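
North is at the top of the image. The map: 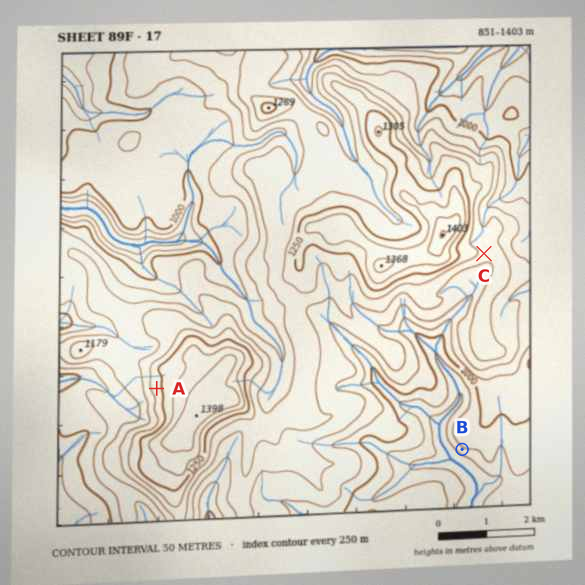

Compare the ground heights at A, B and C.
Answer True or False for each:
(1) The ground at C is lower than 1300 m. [True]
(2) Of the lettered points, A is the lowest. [False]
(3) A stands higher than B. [True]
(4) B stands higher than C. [False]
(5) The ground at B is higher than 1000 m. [False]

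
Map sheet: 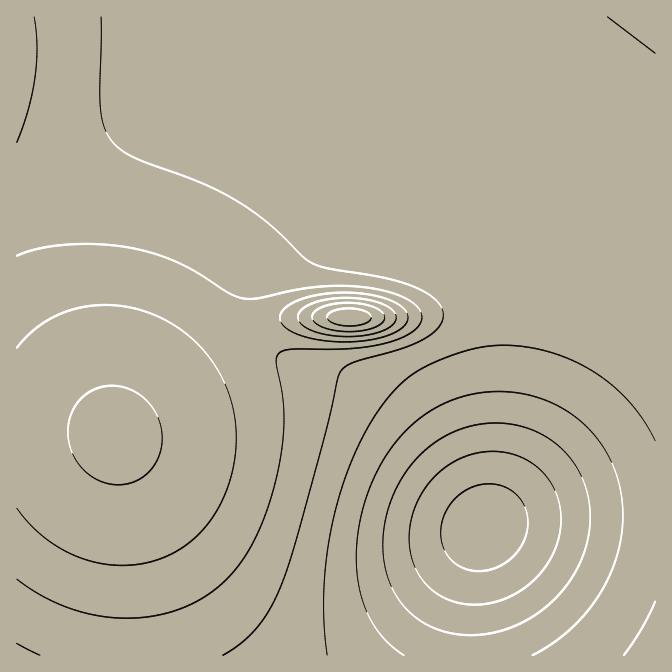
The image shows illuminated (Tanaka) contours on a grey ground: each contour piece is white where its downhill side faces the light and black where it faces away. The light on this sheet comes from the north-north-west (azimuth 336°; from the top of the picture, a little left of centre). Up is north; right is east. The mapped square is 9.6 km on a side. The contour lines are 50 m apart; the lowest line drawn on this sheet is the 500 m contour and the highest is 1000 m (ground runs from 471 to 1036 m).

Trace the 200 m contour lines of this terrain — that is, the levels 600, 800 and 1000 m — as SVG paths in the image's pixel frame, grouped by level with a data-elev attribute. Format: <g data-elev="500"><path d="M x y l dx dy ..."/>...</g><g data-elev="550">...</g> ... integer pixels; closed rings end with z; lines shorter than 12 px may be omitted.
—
<g data-elev="600"><path d="M454 634l-20-6-17-10-14-13-11-17-7-21-2-22 2-23 6-22 10-20 13-18 16-16 18-12 20-7 20-4 22 1 20 5 17 8 14 11 13 14 8 16 6 19 2 18-1 20-6 20-9 19-12 17-15 15-17 12-18 9-20 6-20 2z"/></g><g data-elev="800"><path d="M17 579l21 15 24 11 25 8 25 5 25 0 25-4 23-7 20-11 21-16 18-22 14-27 13-34 9-35 4-34-1-30-7-35 0-5 2-4 6-3 6-2 58 0 37-6 15-5 12-6 7-7 3-8-5-10-12-9-20-7-23-4-22-1-22 1-23 3-38 8-15 0-13-5-32-21-22-11-25-9-26-5-30-3-30 1-27 4-20 7"/><path d="M17 142l11-32 7-33 2-32-3-28"/></g><g data-elev="1000"><path d="M340 325l12 1 10-1 6-3 3-5-5-5-13-4-15 1-9 4-2 4 1 3z"/></g>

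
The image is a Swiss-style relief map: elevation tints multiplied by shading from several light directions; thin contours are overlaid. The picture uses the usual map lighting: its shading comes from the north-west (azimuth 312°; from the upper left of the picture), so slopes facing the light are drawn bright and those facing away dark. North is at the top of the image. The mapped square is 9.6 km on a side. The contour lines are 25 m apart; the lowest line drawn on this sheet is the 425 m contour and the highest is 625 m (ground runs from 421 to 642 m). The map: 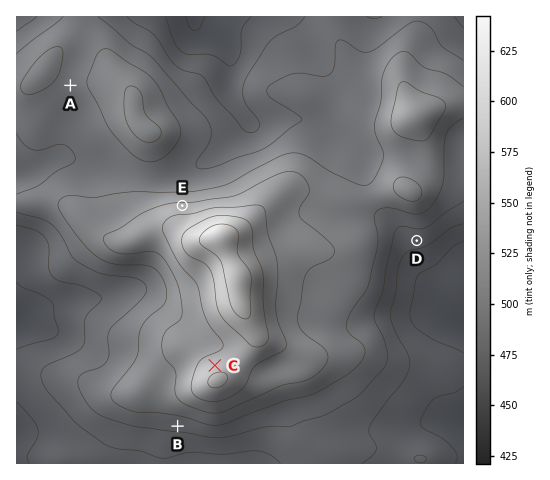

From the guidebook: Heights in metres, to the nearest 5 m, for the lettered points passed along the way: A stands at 520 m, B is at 510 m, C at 590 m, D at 485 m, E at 555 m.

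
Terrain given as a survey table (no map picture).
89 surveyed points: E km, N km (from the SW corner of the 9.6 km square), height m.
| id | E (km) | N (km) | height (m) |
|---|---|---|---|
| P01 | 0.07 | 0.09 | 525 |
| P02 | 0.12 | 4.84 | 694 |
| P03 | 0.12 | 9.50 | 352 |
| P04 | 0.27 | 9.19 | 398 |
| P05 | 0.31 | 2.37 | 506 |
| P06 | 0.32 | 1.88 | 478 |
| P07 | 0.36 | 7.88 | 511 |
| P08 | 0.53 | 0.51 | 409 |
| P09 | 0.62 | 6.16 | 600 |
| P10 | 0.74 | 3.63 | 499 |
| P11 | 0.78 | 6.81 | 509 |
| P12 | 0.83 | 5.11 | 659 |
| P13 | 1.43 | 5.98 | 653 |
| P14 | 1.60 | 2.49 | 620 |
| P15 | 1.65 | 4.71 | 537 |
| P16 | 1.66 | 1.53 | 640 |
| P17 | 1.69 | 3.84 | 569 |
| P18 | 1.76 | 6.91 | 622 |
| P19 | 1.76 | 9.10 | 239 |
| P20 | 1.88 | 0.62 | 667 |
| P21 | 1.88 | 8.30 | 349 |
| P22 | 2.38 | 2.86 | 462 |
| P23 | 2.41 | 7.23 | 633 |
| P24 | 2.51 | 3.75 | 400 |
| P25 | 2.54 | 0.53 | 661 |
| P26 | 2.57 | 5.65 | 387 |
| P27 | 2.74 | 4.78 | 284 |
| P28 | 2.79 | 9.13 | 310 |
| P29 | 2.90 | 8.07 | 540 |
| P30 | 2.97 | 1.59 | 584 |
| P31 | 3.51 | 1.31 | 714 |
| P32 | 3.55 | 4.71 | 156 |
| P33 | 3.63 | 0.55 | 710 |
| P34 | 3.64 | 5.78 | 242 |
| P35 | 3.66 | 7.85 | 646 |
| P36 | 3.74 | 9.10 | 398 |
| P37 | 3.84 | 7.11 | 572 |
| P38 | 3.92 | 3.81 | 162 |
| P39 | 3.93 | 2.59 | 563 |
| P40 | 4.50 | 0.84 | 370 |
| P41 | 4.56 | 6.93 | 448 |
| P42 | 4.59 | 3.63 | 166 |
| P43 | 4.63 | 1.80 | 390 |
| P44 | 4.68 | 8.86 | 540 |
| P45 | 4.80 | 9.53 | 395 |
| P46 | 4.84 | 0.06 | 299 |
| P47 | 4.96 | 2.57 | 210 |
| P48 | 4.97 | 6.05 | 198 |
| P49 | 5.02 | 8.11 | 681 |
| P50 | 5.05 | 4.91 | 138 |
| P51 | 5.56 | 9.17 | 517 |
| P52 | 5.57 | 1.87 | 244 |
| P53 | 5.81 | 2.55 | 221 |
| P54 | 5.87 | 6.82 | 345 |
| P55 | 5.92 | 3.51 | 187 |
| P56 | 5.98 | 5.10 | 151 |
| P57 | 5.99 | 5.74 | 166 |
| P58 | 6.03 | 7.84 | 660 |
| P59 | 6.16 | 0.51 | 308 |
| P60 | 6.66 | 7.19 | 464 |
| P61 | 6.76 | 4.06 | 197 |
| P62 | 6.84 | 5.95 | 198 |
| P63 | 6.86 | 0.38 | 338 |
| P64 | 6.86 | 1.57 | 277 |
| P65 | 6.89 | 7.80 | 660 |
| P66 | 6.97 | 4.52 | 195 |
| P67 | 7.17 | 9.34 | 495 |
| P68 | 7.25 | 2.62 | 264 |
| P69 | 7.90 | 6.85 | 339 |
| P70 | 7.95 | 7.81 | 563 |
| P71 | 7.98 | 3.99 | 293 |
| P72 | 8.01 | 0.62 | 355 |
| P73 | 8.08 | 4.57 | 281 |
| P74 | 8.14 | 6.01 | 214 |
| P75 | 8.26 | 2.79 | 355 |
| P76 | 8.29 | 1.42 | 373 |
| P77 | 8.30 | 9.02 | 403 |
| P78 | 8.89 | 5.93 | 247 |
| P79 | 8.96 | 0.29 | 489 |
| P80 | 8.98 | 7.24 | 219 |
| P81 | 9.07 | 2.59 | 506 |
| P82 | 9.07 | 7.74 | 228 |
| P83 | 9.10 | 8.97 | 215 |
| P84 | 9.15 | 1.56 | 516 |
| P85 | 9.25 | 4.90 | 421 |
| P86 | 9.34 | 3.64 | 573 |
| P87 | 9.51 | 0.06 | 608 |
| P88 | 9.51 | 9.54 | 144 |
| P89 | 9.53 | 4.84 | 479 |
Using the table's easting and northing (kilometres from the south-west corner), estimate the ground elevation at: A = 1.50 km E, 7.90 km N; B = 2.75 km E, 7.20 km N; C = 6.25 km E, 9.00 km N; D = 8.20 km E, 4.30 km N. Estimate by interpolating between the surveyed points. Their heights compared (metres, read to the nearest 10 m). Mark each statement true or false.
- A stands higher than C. false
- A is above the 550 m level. false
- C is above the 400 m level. true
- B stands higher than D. true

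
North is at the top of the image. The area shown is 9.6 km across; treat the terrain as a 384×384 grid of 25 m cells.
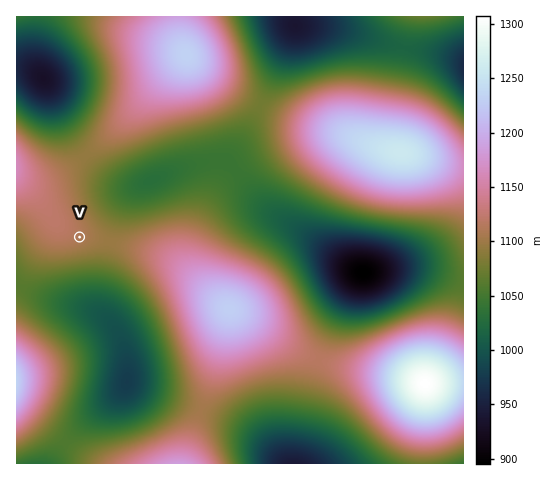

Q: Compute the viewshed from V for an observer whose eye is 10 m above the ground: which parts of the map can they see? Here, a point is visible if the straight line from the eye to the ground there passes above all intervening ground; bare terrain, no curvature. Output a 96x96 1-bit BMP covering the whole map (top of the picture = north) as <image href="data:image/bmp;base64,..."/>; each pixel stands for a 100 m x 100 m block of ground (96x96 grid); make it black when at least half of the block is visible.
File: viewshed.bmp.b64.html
<image width="96" height="96" href="data:image/bmp;base64,Qk2+BAAAAAAAAD4AAAAoAAAAYAAAAGAAAAABAAEAAAAAAIAEAAATCwAAEwsAAAIAAAAAAAAA////AAAAAAAAD////+AAAAAAAAAAH////8AAAAAAAAAAH////8AAAAAAAAAAH////8AAAAAAAAAAH////4AAAAAAAAAAD////4AAAAAAAAAAD////4AAAAAAAAAAD////4AAAAAAAAAAB////wAAAAAAAAAAB////wAAAAAAAAAAA////wAAAAAAAAAAA////wAAAAAAAAAAAf///wAAAAAAAAAAAP///wAAAAAAAAAAAP///wAAAAAAAAAAAH///wAAAAAAAADAAH///wAAAAAAAAD+AH///wAAAAAAAAD/+H///wAAAAAAAAD//////wAAAAAAAAD//////wAAAAAAAAD//////wAAAAAAAAD//////wAAAAAAAAD//////wAAAAAAAAD//////wAAAAAAAAD//////4AAAAAAAAD//////4AAAAAAAAD//////4AAAAAAAAD//////4AAAAAAAAD//////8AAAAAAAAD//////8AAAAAAAAD//////+AAAAAAAAD//////+AAAAAAAAD/+A///+AAAAAAAAD/4Af///AAAAAAAAD/gAf///AAAAAAAAD+AAf///AAAAAAAAD8AAf///AAAAAAAAAAAA////AAAAAAAAAAAA///+AAAAAAAAAAAB///8AAAAAAAAAAAB///4AAAAAAAAAAAD///wAAAAAAAAAAAH///AAAAAAAAAAAA///+AAAAAAAAAAAf///8AAAAAAAAAAAf///8AAAAAAAAAAA////4AAAAAAAAAAA////4AAAAAAAAAAA////4AAAAAAAAAAA////4AAAAAAAAAAA////4AAAAAAAAAAB/wf/8AAAAAAAAAAD/gH/8AAAAAAAAAEP/gD/+AAAAAAP/////gB//AAAAAH//////gA//gAAAB///gD//wA//wAAAP///AD//4A//8AAD///+AD//+A///AA////+AD/////////////8AD/////////////8AD8H///////////4AD4D///////////4ADwD///////////wADAB///////////wACAA///////////AAAAAf/////////+AAAAAf/////////wAAAAAP/////////AAAAAAH////////8AAAAAAH////////wAAAAAAD////////gAAAAAAB////////AAAAAAAB///////+AAAAAAAA///////8AAAAAAAA///////4AAAAAAAA////8P/wAAAAAAAA////wA/gAAAAAAAA////gAAAAAAAAAAA///+AAAAAAAAAAAA///8AAAAAAAAAAAA///4AAAAAAAAAAAB///wAAAAAAAAAAAB///gAAAAAAAAAAAD///AAAAAAAAAAAAD//8AAAAAAAAAAAAH//4AAAAAAAAAAAAP//gAAAAAAAAAAAAf/+AAAAAAAAAAAAA//wAAAAAAAAAAAAA//AAAAAAAAAAAAAB/4AAAAAAAAAAAAAD/gAAAAAAAAAAAAAD8AAAAAAAAAAAAAAHwAAAAAAAAAAAAA="/>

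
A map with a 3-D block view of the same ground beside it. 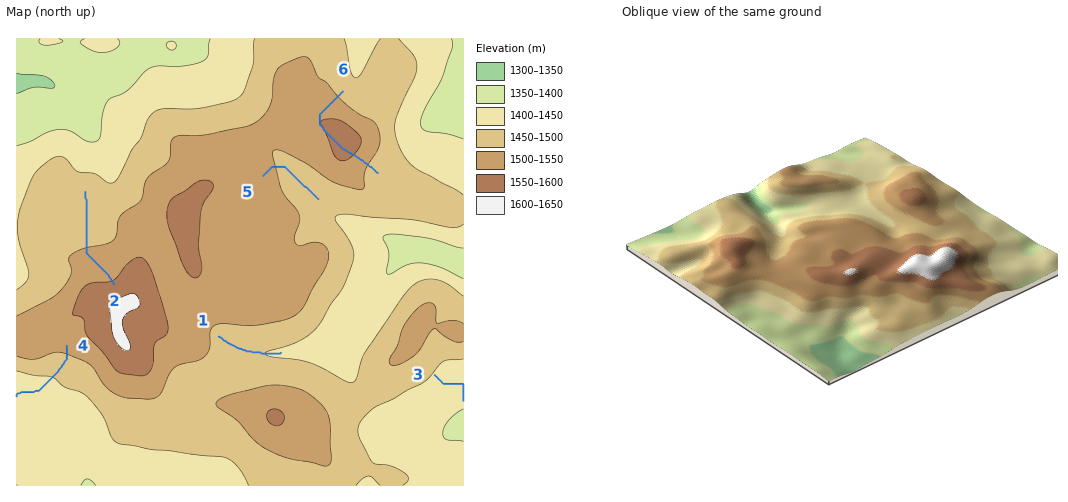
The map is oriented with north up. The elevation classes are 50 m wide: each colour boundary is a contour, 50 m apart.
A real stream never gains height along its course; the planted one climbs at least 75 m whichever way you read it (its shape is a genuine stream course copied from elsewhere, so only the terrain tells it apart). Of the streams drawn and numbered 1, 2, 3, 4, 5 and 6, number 6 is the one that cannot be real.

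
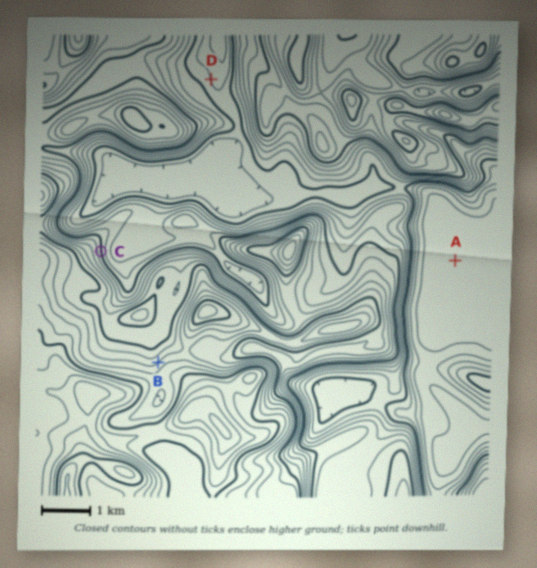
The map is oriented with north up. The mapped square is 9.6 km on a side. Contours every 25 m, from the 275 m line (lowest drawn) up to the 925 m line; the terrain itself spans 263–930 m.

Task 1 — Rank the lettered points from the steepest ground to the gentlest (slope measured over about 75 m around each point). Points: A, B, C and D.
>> C B D A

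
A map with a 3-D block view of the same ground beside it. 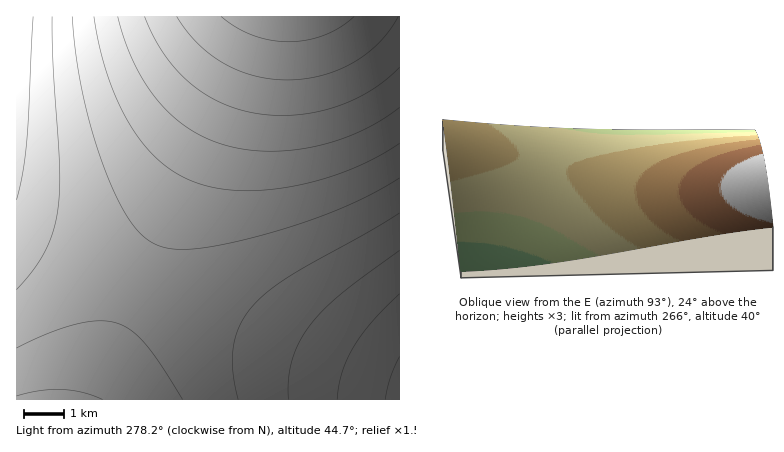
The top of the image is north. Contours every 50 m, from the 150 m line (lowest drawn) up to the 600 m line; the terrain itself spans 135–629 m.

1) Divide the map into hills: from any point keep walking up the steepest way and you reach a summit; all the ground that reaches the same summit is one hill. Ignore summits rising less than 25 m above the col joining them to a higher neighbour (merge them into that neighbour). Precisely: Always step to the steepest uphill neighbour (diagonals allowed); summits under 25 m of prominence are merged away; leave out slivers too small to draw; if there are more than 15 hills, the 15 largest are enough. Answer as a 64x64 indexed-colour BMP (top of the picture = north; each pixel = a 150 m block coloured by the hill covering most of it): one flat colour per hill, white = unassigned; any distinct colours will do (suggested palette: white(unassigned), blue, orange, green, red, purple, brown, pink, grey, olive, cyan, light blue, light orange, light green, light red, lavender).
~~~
<image width="64" height="64" href="data:image/bmp;base64,Qk12CAAAAAAAAHYAAAAoAAAAQAAAAEAAAAABAAQAAAAAAAAIAAATCwAAEwsAABAAAAAAAAAA////ALR3HwAOf/8ALKAsACgn1gC9Z5QAS1aMAMJ34wB/f38AIr28AM++FwDox64AeLv/AIrfmACWmP8A1bDFACIiIiIiIiIiIiIiIiIiIiIiIiIiIiIiIiIiIiIiIiIiIiIiIiIiIiIiIiIiIiIiIiIiIiIiIiIiIiIiIiIiIiIiIiIiIiIiIiIiIiIiIiIiIiIiIiIiIiIiIiIiIiIiISIiIiIiIiIiIiIiIiIiIiIiIiIiIiIiIiIiIiIiIhERIiIiIiIiIiIiIiIiIiIiIiIiIiIiIiIiIiIiIhEREREiIiIiIiIiIiIiIiIiIiIiIiIiIiIiIiIiIiERERERESIiIiIiIiIiIiIiIiIiIiIiIiIiIiIiIiIhERERERERIiIiIiIiIiIiIiIiIiIiIiIiIiIiIiIiEREREREREREiIiIiIiIiIiIiIiIiIiIiIiIiIiIiIhERERERERERESIiIiIiIiIiIiIiIiIiIiIiIiIiIiERERERERERERERIiIiIiIiIiIiIiIiIiIiIiIiIiIhEREREREREREREREiIiIiIiIiIiIiIiIiIiIiIiIiERERERERERERERERESIiIiIiIiIiIiIiIiIiIiIiIhERERERERERERERERERIiIiIiIiIiIiIiIiIiIiIiIREREREREREREREREREREiIiIiIiIiIiIiIiIiIiIhERERERERERERERERERERESIiIiIiIiIiIiIiIiIiIRERERERERERERERERERERERIiIiIiIiIiIiIiIiIiEREREREREREREREREREREREREiIiIiIiIiIiIiIiIRERERERERERERERERERERERERESIiIiIiIiIiIiIiERERERERERERERERERERERERERERIiIiIiIiIiIiIhEREREREREREREREREREREREREREREiIiIiIiIiIiIRERERERERERERERERERERERERERERESIiIiIiIiIhERERERERERERERERERERERERERERERERIiIiIiIiIREREREREREREREREREREREREREREREREREiIiIiIiERERERERERERERERERERERERERERERERERESIiIiIRERERERERERERERERERERERERERERERERERERIiIiEREREREREREREREREREREREREREREREREREREREiIhERERERERERERERERERERERERERERERERERERERESIRERERERERERERERERERERERERERERERERERERERERERERERERERERERERERERERERERERERERERERERERERERERERERERERERERERERERERERERERERERERERERERERERERERERERERERERERERERERERERERERERERERERERERERERERERERERERERERERERERERERERERERERERERERERERERERERERERERERERERERERERERERERERERERERERERERERERERERERERERERERERERERERERERERERERERERERERERERERERERERERERERERERERERERERERERERERERERERERERERERERERERERERERERERERERERERERERERERERERERERERERERERERERERERERERERERERERERERERERERERERERERERERERERERERERERERERERERERERERERERERERERERERERERERERERERERERERERERERERERERERERERERERERERERERERERERERERERERERERERERERERERERERERERERERERERERERERERERERERERERERERERERERERERERERERERERERERERERERERERERERERERERERERERERERERERERERERERERERERERERERERERERERERERERERERERERERERERERERERERERERERERERERERERERERERERERERERERERERERERERERERERERERERERERERERERERERERERERERERERERERERERERERERERERERERERERERERERERERERERERERERERERERERERERERERERERERERERERERERERERERERERERERERERERERERERERERERERERERERERERERERERERERERERERERERERERERERERERERERERERERERERERERERERERERERERERERERERERERERERERERERERERERERERERERERERERERERERERERERERERERERERERERERERERERERERERERERERERERERERERERERERERERERERERERERERERERERERERERERERERERERERERERERERERERERERERERERERERERERERERERERERERERERERERERERERERERERERERERERERERERERERERERERERERERERERERERERERERERERERERERERERERERERERERERERERERERERERERERERERERERERERERERERERERERERERERERERERERERERERERERERERERERERERERERERERERERERERERERERERERERERERERERERERERERERERERERERERERERERERERERERERERERERERERERERERERERERERERERERERERERERERERERERERERERERERERERERERERERERERERERERERERERERERERERERERERERERERERERERERERERERERERERERERERERERERERERERERERERERERERERERERERERERERERERER"/>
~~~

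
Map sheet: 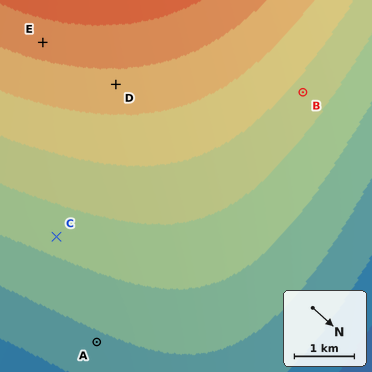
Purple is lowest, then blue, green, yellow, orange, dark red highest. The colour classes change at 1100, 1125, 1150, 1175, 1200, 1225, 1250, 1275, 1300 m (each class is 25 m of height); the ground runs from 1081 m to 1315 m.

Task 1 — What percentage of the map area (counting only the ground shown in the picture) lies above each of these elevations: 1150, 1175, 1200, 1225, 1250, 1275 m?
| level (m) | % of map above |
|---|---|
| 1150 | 88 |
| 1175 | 69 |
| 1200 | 51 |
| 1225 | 35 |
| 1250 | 21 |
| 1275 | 11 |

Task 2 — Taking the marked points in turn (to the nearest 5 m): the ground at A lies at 1145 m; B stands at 1215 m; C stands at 1185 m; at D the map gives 1265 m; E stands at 1285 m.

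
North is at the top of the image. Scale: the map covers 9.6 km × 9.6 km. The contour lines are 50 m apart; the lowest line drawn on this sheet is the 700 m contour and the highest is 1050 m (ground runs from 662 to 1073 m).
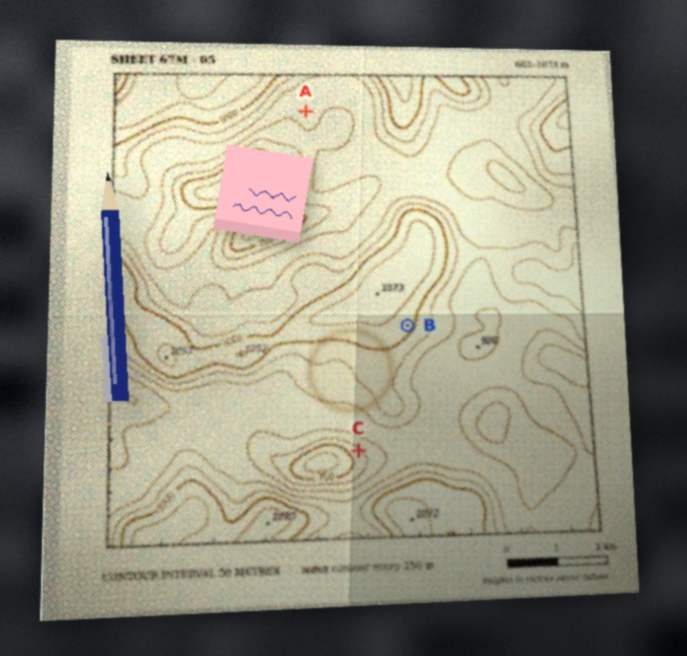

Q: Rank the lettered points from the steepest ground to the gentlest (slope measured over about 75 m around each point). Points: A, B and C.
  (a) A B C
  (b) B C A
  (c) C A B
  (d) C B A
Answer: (d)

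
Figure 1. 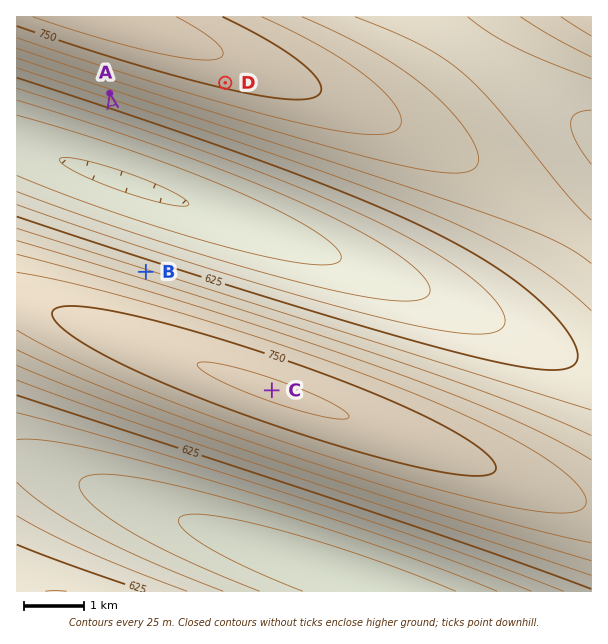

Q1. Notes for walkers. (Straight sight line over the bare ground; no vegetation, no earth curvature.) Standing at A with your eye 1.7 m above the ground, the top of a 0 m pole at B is in view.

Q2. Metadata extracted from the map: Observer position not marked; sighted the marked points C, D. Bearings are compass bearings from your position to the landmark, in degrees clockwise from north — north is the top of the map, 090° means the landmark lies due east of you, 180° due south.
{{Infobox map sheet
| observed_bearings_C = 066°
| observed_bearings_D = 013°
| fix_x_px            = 141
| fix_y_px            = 449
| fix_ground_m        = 600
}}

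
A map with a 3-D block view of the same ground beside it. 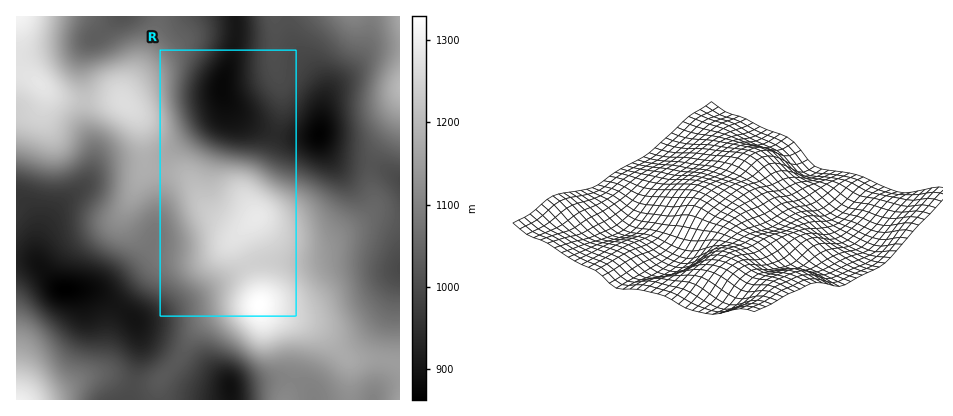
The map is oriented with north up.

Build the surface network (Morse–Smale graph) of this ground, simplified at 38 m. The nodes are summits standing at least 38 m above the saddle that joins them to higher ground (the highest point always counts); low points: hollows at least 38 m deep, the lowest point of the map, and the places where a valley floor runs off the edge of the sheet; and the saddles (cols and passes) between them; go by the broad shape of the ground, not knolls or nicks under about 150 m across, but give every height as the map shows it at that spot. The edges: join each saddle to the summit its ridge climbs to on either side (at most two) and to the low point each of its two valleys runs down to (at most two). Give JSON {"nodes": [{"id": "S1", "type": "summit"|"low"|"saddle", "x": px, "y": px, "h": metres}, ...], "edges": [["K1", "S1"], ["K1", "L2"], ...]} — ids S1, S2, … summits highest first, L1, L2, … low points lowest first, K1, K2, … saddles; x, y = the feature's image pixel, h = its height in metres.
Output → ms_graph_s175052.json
{"nodes": [
{"id": "S1", "type": "summit", "x": 260, "y": 306, "h": 1330},
{"id": "S2", "type": "summit", "x": 16, "y": 16, "h": 1309},
{"id": "S3", "type": "summit", "x": 16, "y": 400, "h": 1301},
{"id": "S4", "type": "summit", "x": 256, "y": 218, "h": 1288},
{"id": "S5", "type": "summit", "x": 124, "y": 102, "h": 1267},
{"id": "S6", "type": "summit", "x": 400, "y": 88, "h": 1200},
{"id": "L1", "type": "low", "x": 66, "y": 290, "h": 862},
{"id": "L2", "type": "low", "x": 320, "y": 134, "h": 867},
{"id": "L3", "type": "low", "x": 222, "y": 88, "h": 877},
{"id": "L4", "type": "low", "x": 230, "y": 388, "h": 892},
{"id": "K1", "type": "saddle", "x": 248, "y": 266, "h": 1244},
{"id": "K2", "type": "saddle", "x": 84, "y": 100, "h": 1219},
{"id": "K3", "type": "saddle", "x": 162, "y": 170, "h": 1177},
{"id": "K4", "type": "saddle", "x": 372, "y": 164, "h": 1017},
{"id": "K5", "type": "saddle", "x": 158, "y": 400, "h": 1013},
{"id": "K6", "type": "saddle", "x": 134, "y": 384, "h": 1004},
{"id": "K7", "type": "saddle", "x": 276, "y": 134, "h": 940},
{"id": "K8", "type": "saddle", "x": 120, "y": 308, "h": 902}],
"edges": [["K1", "S1"], ["K1", "S4"], ["K1", "L1"], ["K1", "L2"], ["K2", "S2"], ["K2", "S5"], ["K2", "L1"], ["K3", "S4"], ["K3", "S5"], ["K3", "L1"], ["K3", "L3"], ["K4", "S4"], ["K4", "S6"], ["K4", "L2"], ["K5", "S1"], ["K5", "L1"], ["K5", "L4"], ["K6", "S1"], ["K6", "S3"], ["K6", "L1"], ["K7", "S4"], ["K7", "L2"], ["K7", "L3"], ["K8", "S3"], ["K8", "S4"], ["K8", "L1"]]}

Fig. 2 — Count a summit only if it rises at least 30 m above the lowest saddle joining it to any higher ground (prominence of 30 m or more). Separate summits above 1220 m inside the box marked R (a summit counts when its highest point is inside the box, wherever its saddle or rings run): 2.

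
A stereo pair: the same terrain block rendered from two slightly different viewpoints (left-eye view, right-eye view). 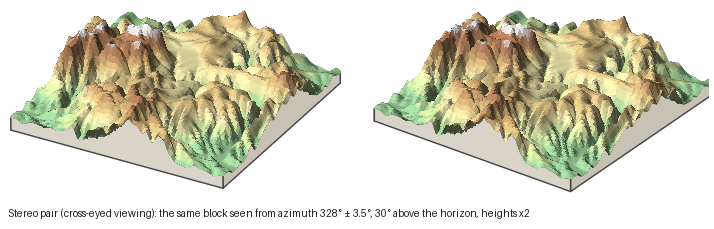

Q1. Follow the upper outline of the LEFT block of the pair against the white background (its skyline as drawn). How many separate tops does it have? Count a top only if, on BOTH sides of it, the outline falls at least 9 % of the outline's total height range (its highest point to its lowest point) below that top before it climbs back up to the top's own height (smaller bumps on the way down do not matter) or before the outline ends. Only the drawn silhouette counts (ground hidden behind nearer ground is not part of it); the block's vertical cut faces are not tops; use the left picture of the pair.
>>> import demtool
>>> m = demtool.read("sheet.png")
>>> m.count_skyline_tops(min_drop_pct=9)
3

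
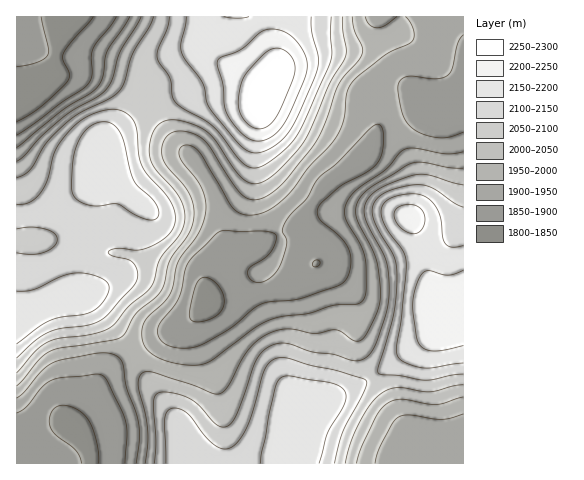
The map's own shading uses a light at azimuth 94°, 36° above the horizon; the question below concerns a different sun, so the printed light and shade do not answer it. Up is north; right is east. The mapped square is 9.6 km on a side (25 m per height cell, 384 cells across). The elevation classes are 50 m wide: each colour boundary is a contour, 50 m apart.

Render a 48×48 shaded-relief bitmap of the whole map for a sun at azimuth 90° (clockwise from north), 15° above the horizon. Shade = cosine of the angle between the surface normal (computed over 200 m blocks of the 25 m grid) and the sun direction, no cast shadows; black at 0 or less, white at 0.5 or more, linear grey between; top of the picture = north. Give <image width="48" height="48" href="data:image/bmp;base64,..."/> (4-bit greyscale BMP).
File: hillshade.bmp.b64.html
<image width="48" height="48" href="data:image/bmp;base64,Qk32BAAAAAAAAHYAAAAoAAAAMAAAADAAAAABAAQAAAAAAIAEAAATCwAAEwsAABAAAAAAAAAAAAAAABEREQAiIiIAMzMzAERERABVVVUAZmZmAHd3dwCIiIgAmZmZAKqqqgC7u7sAzMzMAN3d3QDu7u4A////AIiZmYh2UyASNXmZh2Z4h3is3tupmIiIiIiJmYh2VCEBNomphlZ3d3is3dy6mYiIiIiZmId2VCABNpqpdVVnd3is3dy6mZmIiImZmIdmZSABR5u5dURWd4mrzdy7qYiIiJmZmHdmZCABWKu5dURVZ3ibzd3LqYd4iaqpiHdmZCATaKu5dDNFZniazd3LqHd4mbuph3d2UyEleauoZDNFZneKvN3LmHd4mcy6h3d2UyNHiaqYZDM1Z3eJq8y6l3eJmd3KiIh2QzRomZmHZTI0Z4iJmqqph3eJmd3KmIiGU0aJmYh3ZTI1eJmJmYh4d2eJmN3LmIiHVFeZmId2ZUM1eZmZmYZVZmeJmN3LmZmHZnmqmIdmVUNGiZmImXUzRWeIiM3LmImIiJq6mHdmVURGiZmImXUiNGZ4iMzLmImZmry7mHdmVURWeJiIiYUhI1Z4iKu6mImau8zLqYdmVVVWeIh3iYUhEkZ4iJmqmImrzMzLuph2VVVmd4d3iIUgAUZ4iIiIiImszMzMy6l2VWZnd3dniHUwADZ4d4d3d4mrzMzM3cqGVmd4h3Znd3UwADZ4d4d2Z4mru7vN7sqGVmeIiHdndmQgADaId4d2Z3iaqqvO/tqGZneJmYd2ZVQgADaIh4h3d4iZmavO/sp2ZneJmph2ZUMhATaIh4h3d4iYiJq97sqHd3d4mql2VDIREkaIh4h3d4iIiIms7tuYd3d3mqmGVDIRE1eZh4iHd4iIiIib3uypiId3iZmHVCEBJGiqmIiHd3eIiHeKzu25iIh3iZiGUyABNXmqmYiHd3d4iHeKzv7Jh4iImIh2UxABNoq7qYh3d3d4h3eKzv7JdniaqYd2QhACRpvLqXd3d3eIh3ib3u24ZWiauph2QhACV5vLqXdmZneIiIis3dynVFibu6l2UxATVoq7qXdlVmeIiIq83cuWQ1ebvLqXZDIjRnmqmWZVVWd4mavNzLp1M1ebzMuoh1MjRWiZmVVEVVZ4ms3dy6hTIlerzNypmHVDNGiZiEQ0RVZ4m93dy5ZCElerzNy6qpdTNXiZiDMjRFZ4rN7dyoUxEkebzNzLqphkRniYdzIiNEV4rN3cuXQhEkabzd3Luql2Z4mYdzIhI0Voq8zLqGQhEkab3u3cuqmHeJmId0QhESRoq7qql1QyIkab3u7cu6mHiZmId2UyESNXmZmYdlVDI0ab3v7ty6mIiamHd3dUMiM1eIiHZmVUM1aKzv/uy6mIiamHdoh2VDMjRnd3ZmZUNFaJze/+3LmIiZmHdoh3ZlMiNGd3ZmVURFZ5ve//7bqIiZiId4iHdlQhI1Z3ZlVVVVZorN7+7cqZiIeImYiId2QyI0Z2ZVVWZlVnm97u3cupmHeJmYiIh1QzI0VmVVZndmVnm83d3MuqmIiZqoiIh2RDMzRVVFZ4h2Vnm8zMzMupmImamYiIh2VEMjRVRFZ4h2ZnmrvM3cqYiZmpmYiZiHZUMiNERFZ4iHd4mqq83cqHiJqpmIiZiHZlQyI0REV3iIiJmZq83tuHeJqZiA=="/>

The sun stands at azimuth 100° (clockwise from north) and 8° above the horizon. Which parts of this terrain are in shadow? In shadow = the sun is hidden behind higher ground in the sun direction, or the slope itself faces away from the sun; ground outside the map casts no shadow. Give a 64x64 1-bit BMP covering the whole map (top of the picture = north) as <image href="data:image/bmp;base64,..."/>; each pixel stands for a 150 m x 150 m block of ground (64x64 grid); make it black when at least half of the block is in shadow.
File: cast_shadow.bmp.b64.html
<image width="64" height="64" href="data:image/bmp;base64,Qk0+AgAAAAAAAD4AAAAoAAAAQAAAAEAAAAABAAEAAAAAAAACAAATCwAAEwsAAAIAAAAAAAAA////AAAAAAAAA/wAAAAAAAAf/AAAAAAAAH/8AAAAAAAAf/wAAAAAAAB//ACAAAAAAH/8AcAAAAAAf/wD4AAAAAA/+APgAAAAAD/wA/AAAAAAH+AD8AAAAAAPwAfwAAAAAA/AB/AAAAAAB4AH8AAAAAADAAfwAAAAAAAAB/AAEAAAAAAH8AB8AAAAAAPwAP4AAAAAA+AA/gAAAAAA4AH/AAAAAAAAAf8AAAAAAAAB/4AAAAAAAAP/gAAAAAAAB/+AAAAAAAAP/4AAAAAAAD//gAAAAAAAf/+AAAAAAAB//4AAAAAAAH//gAAAAAAAf/+AAAAAAAA//wAAAAAAAD/+AAAAAAAAH/4AAAAAAAAf/AAAAAAAAD/8AAAAAAAAP/wAAAAAAAB//AAAAAAAAP/8AAAAAAAA//wAAAAAAAB//AAAAAACAD/+AAAAAA8AH/4AAAAAHwAD/gAAAAA/AAD+APgAAH8AAD4A/AAAfwAAHAD+AAD/AAAAAP8AAP8AAAAA/8AA/wAAAAD/wAB/AAAAAP/gAD8AAAAA//AAHwAAAAD/+AAfAAAAAP/8AB8AAAAAP/4ADgAAAAAP/gAAAAAAAAf/AAAAAAAAA/8AAAAAAAAD/4AAAAAAAAH/gAAAAAAAAf/AAAAAAAAB/8AAAAAAAAD/4AAAAAAAAP/yAAAAAAAAf/gAAAAAAA=="/>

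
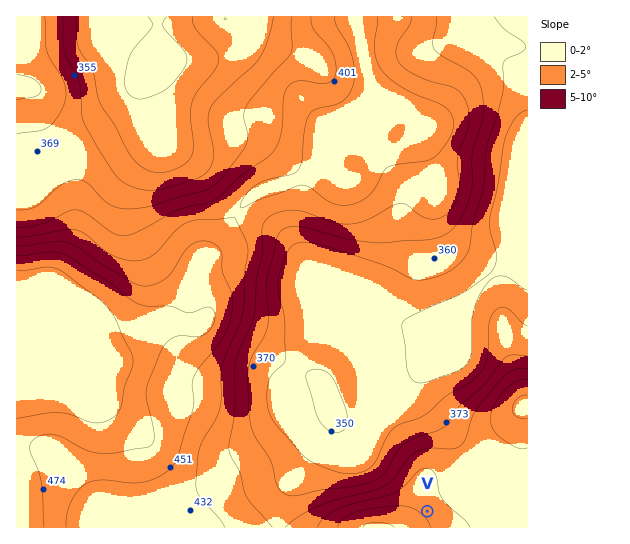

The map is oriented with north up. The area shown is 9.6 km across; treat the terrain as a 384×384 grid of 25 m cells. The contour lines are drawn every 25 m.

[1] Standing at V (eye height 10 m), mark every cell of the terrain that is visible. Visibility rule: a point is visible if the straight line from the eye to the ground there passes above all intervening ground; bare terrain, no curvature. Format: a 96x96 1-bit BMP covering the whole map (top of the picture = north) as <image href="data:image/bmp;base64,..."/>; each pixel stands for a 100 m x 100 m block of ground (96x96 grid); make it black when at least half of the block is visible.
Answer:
<image width="96" height="96" href="data:image/bmp;base64,Qk2+BAAAAAAAAD4AAAAoAAAAYAAAAGAAAAABAAEAAAAAAIAEAAATCwAAEwsAAAIAAAAAAAAA////AAAAAAAAAAAAAAAAAAB///8AAAAAAAAAAAH///8AAAAAAAAAAAH///8AAAAAAAAAAAD///8AAAAAAAAAAAB///8AAAAAAAAAAAA///8AAAAAAAAAAAA///8AAAAAAAAAAAA///8AAAAAAAAAAAA///+AAAAAAAAAAAAf///wAAf4AAAAAAAP////4Af/AAAAAAAD////gf//gAAAAAAAf//+Af//4AAAAAAAP//4Af//+AAAAAAAP//gAf///wAAAAAAH/+AAf///8AAAAAAH/8AAf///+AAAAAAH/8AAf////AAAAAAH/8AAf////gAAAAAH/8AAf////gAAAAAH//AAP////wAAAAAH//4AP////4AcAAAH//+AP////8D+AAAAf7/AP///////AAAAHh/AP///////AAAAAAeAf///////AAAAAAAAf///////gAAAAAAAP///////gAAAAAAAP///////gAAAAAAAP///////gAAAAAAAP///////wAAAAAAAP///////wAAAAAAAf///////4AAAeAAA////////8AAA/AAA////////+AAB/AAA/////////AAD/gAA//+P/////gAH/AAA//8H/////4AP/AAAf4ID/////+A/+AAAPwAB////////8AAAPgAB////////4AAAPAAB////////4AAAOAAA////////4AAAAAAA////////4AAAAAAA////////8AAAAAAB////////8AAAAAAH////////+AAAAAAH////////+AAAAAAH/////////AAAAAAH/////////gAAAAAD/////////gAAAAAA/////////wAAAAAAP////////wAAAAAAH///////x4AAAAAAH///////x8AAAAAAH///////78AAAAAAH////////8AAAAAAH////////8AAAAAAH////////8AAAAAAD////////8AAAAAAB////////8AAAAAAA////////8AAAAAAAP///////8AAAAAAAB/////D/8AAAAAAAAP4f//A/8AAAAAAAADgD//Af8AAAAAAAABgB//Af8AAAAAAAABgA//Af8AAAAAAAABgA//gf8AAAAAAAAAgB//4f8AAAAAAAAAgB////8AAAAAAAAAABv///8AAAAAAAAAADj///8AAAAAAAAAADgf//8AAAAAAAAAADgA//8AAAAAAAAAAHwAD/8AAAAAAAAAAP4AA/8AAAAAAAAAAP4AAP8AAAAAAAAAAP4AAP8AAAAAAAAAAH4AAH8AAAAAAAAAADgAAH8AAAAAAAAAAAAAAD8AAAAAAAAAAAAAAB8AAAAAAAAAAAAAAB8AAAAAAAAAAAAAAB8AAAAAAAAAAAAAAB8AAAAAAAAAAAAAAB8AAAAAAAAAAAAAAB8AAAAAAAAAAAAAAB8AAAAAAAAAAAAAAB8AAAAAAAAAAAAAAD8AAAAAAAAAAwAAABwAAAAAAAAAB4AAABAAAAAAAAAAB4AAABAAAAAAAAAAA4AAABA="/>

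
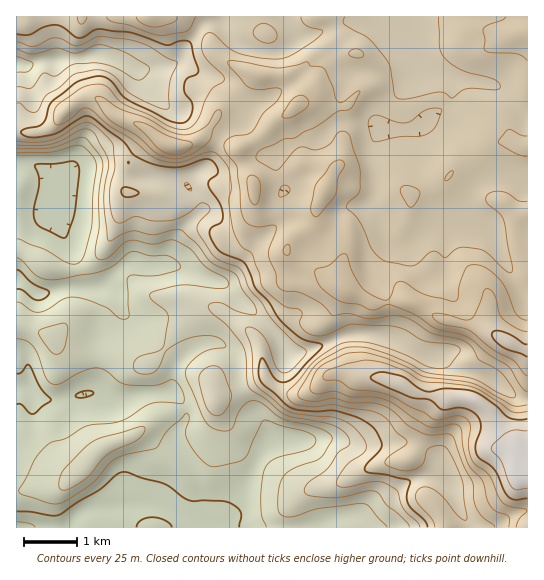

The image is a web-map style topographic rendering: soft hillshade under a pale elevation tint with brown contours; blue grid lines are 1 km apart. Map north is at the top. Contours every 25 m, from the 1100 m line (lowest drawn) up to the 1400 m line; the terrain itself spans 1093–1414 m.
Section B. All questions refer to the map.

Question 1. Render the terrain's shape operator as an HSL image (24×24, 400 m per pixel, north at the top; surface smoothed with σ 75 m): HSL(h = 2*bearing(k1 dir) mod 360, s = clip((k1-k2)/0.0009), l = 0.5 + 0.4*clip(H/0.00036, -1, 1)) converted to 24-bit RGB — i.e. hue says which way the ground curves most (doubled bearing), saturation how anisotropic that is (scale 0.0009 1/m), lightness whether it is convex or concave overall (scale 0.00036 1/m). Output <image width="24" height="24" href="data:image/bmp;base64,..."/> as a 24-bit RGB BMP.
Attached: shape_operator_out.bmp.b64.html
<image width="24" height="24" href="data:image/bmp;base64,Qk32BgAAAAAAADYAAAAoAAAAGAAAABgAAAABABgAAAAAAMAGAAATCwAAEwsAAAAAAAAAAAAAanczlJg1JHEjZ45ebXiLcpOTnH15i2Z6gXlze4N3W1l4l2V6vYphhYRDUmU1Ynk+bUhQeDRCc0ciY/ZTXUvDhy9efXYwPaYVjX7AtJTK1oWXJHE7V4JofIJte3dpgm9ohoJpeYJkVG56cH+LpI+ax4zLwX3Tu21hLFdBOoF5mt/btuHBTRxcoGmMvU6d0bCNcmyGe36Typ2/4KDBK11Sc25dg3Bodp6JhXCUlYuGXYJ5UZSViKiphpCsi2i32KPf04/uZ1zHHtESboUnSR1TpHMySa5nqdOsboaGdpCHd3SU1Zq6123cQZt6XKiLameWkG59j393hZ98P4RyWYlPaW1Ke1BOmY9Sj2I51GOt4Y2gbjVcIBRT3+zik87MhJl9cZiZi5V4XH97e6OPmoDE5a/qkWq4SGl2pFeDqrFagKeGbUt4VS4TKyUINkoPYGUmZ4xNhXBLjE0yvn9KC0M3d8Q8i8F1gJXNZZd0lI5maoNgdoRTV18+dYJKwIScj0u4jyuE3unISHtRKQoe3lKPyZ3YQaZ+ao9ERWkvS0Uugb5olJ7QdWLXcPfOzP/1KRF0eTk+yXA4VIU8XWdGf0NBfYs0XoQmQx1JesyVwc2ihBCyfXj3meL/9cz/4rPynZ/gnpTltdz3zPr/ttD/ztz9o//QMwANgyIESjWKyc2cr421Vl2qcJi1oaHGuaXIJGyclMGvuZeWIAxH5f7NDBonHIaM99Tzr6nnu9TryvH1xiQgKh4JQSEHchECTR8lkMplNThums+Th5eFYXWOcI6Veo2MoGyCoGN7QnY1bUMrPiVm4v3FLQYmNk4GDzMAbMkQrYwVMhEEZR8UZTobKCYLjjoYuOTqquf3isLfmYTArIqVaXeJbYV/c19ifHJioXV6m22UVGyom+vdmQNOzCvZoMPb36vRZksUdWQSSmUqWCspmrLwzeH+gcHtg9+NOldsrLhVcTw1v6SVm2yxhl2WmVyQfpGxe5axjKfBlrjMUw8taRgfo9d7XGdDl2ZIe4rHsNLqjF3r0fH6a8XWcz1ZnIRft8WDODloZg8Qh7ctV6IacnMpOGo2b7eUWqeRg69ajEouMBUIXhpZuuPPibyqbXKtjLbIo9WqTzxwXq2TsKJbaVNLeFODmbuemceVeCt4acXky+rtXC3E6XbCU8c7RFosbHAvX1A2aSFExoOIMNLMaryawLaOYKqaeohqual1R2SBYI5de1ZcmXyHVJejlL6DeStSnGhearplfUk9Sjxhekad9qqmRTtsqq9xM1VoUX/CtODjwWx+L3haxseNn2uRXIdzuLCQYGSKf1l5aohmfIxsZIRdhndVckR2nKR7lYZYfHJ1YWh7MiVe8NG5YWWvm4+vd5jCJaqKcClXypiIe8iQQYp2rVZlcrRMaq1Tf1CCemh+n5Z6bHpxe351gWpvc1F2g8GueqZxdHl/Zmp+GRxm7+XQlpfFjafBe4WxfDCLQMDDxFxgsNiEUGB0V1KL4by0T5mMQnKAjXOQo6qPhm+ScoZ0XHWTj83GUI97pmNhfmpnanN7FiVD5dSFr5dHWjgURD8GE2EtdSxIe+BnzHyXf1SWUJGLyaB8sq6BPEOJdZyNd46GkHCZooiWaoR4eH5XfG1eMy8AN00AEiwLHRw5bdk7nxkt6z6izNr/C4D/GH+lu+6za2I/Untha6V7YZKWz7qXSDtvfIp4gHZ2bHl9moKGnnSZjXWQj2+jzcz/9sz/LqrJCiEqtI8kf/f4zP/2KSTu/3LaNqfFcJtF0nKzmJhYYYBMR3ROvrNwWU51fH5ue4Bub3pxdnxuh3h7lYKVZKmqRJZ2kTzf/8z2ACfvzP/yl/32bwsYKAsMbYY00KegWmB6RI1x3ZTNrI3AY5mftYFlT21pcomAh3+Oc4SCcHt/eoqDh6aPgU5jn0qtLp9symub2dryqtmVOBYmbjFboX6qX7GlpntdpD5RdJpHKYQ+wXp6lH2nZFyavY7AW5adcXyFhX6SbHaMfZVgeFhMm2NoTEYOXZsnQ44ddaYvnBIPZS08aGNAS5M/iTU9mLU4tPL1pLLtl3Hbr1y2pWBmflhRfLFRdWOTcXB+fGFkhVdQkIFeYoFjZZBjXsFhLYQ+sZIcJD4JVE0bXEstioMyLX4pTL+ooei6WyYZfWAlM20rhJNArnWXhaPAnILAf1V7gHWAb12IlZOqgoGgoYCob3uXr7LTZFnJj43UvZLqnJPkjXrq1uzyprfYGqtydkYnmmmCjqyBhlmQo1F/U65Ee4dVfV5Vfnd7enl/ZmmAiJR3kIlzZZV+pWWd"/>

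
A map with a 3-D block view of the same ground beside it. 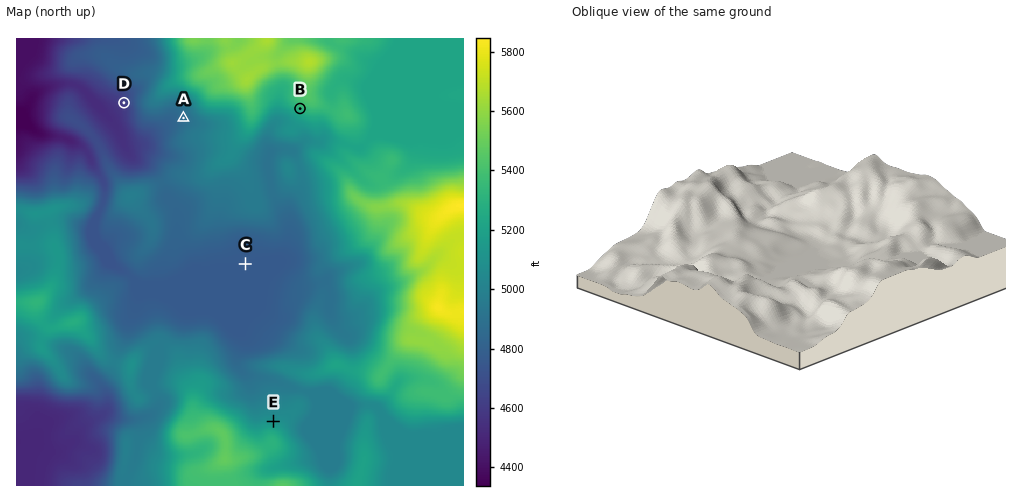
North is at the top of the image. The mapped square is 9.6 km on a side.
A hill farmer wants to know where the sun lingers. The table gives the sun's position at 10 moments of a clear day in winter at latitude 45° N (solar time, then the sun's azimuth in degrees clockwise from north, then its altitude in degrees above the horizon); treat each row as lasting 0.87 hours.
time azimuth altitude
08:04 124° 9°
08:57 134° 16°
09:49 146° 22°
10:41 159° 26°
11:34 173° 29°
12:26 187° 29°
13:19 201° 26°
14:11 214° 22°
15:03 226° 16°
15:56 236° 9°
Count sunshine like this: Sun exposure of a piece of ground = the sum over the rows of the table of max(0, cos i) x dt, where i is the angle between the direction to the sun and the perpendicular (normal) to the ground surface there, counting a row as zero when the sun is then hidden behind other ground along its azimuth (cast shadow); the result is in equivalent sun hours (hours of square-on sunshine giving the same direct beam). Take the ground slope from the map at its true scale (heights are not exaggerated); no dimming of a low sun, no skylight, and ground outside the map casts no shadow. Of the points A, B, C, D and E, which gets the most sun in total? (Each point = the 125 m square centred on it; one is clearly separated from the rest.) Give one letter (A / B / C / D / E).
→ B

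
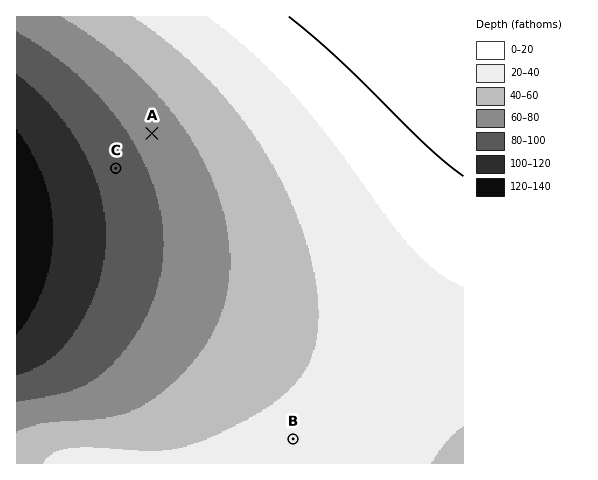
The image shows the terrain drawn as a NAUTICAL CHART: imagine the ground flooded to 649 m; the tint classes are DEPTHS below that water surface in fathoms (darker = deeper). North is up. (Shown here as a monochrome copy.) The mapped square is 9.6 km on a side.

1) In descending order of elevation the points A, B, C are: B A C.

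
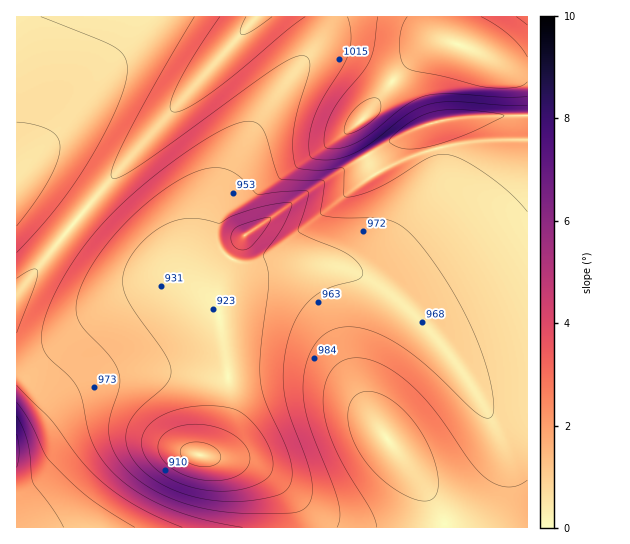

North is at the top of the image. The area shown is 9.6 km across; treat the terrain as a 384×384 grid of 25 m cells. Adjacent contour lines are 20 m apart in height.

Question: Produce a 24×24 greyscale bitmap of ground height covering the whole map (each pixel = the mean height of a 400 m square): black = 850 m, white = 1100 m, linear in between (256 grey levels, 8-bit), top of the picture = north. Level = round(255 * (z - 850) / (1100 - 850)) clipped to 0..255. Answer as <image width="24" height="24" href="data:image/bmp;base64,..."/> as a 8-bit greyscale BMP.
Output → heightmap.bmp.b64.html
<image width="24" height="24" href="data:image/bmp;base64,Qk12BgAAAAAAADYEAAAoAAAAGAAAABgAAAABAAgAAAAAAEACAAATCwAAEwsAAAABAAAAAAAAAAAAAAEBAQACAgIAAwMDAAQEBAAFBQUABgYGAAcHBwAICAgACQkJAAoKCgALCwsADAwMAA0NDQAODg4ADw8PABAQEAAREREAEhISABMTEwAUFBQAFRUVABYWFgAXFxcAGBgYABkZGQAaGhoAGxsbABwcHAAdHR0AHh4eAB8fHwAgICAAISEhACIiIgAjIyMAJCQkACUlJQAmJiYAJycnACgoKAApKSkAKioqACsrKwAsLCwALS0tAC4uLgAvLy8AMDAwADExMQAyMjIAMzMzADQ0NAA1NTUANjY2ADc3NwA4ODgAOTk5ADo6OgA7OzsAPDw8AD09PQA+Pj4APz8/AEBAQABBQUEAQkJCAENDQwBEREQARUVFAEZGRgBHR0cASEhIAElJSQBKSkoAS0tLAExMTABNTU0ATk5OAE9PTwBQUFAAUVFRAFJSUgBTU1MAVFRUAFVVVQBWVlYAV1dXAFhYWABZWVkAWlpaAFtbWwBcXFwAXV1dAF5eXgBfX18AYGBgAGFhYQBiYmIAY2NjAGRkZABlZWUAZmZmAGdnZwBoaGgAaWlpAGpqagBra2sAbGxsAG1tbQBubm4Ab29vAHBwcABxcXEAcnJyAHNzcwB0dHQAdXV1AHZ2dgB3d3cAeHh4AHl5eQB6enoAe3t7AHx8fAB9fX0Afn5+AH9/fwCAgIAAgYGBAIKCggCDg4MAhISEAIWFhQCGhoYAh4eHAIiIiACJiYkAioqKAIuLiwCMjIwAjY2NAI6OjgCPj48AkJCQAJGRkQCSkpIAk5OTAJSUlACVlZUAlpaWAJeXlwCYmJgAmZmZAJqamgCbm5sAnJycAJ2dnQCenp4An5+fAKCgoAChoaEAoqKiAKOjowCkpKQApaWlAKampgCnp6cAqKioAKmpqQCqqqoAq6urAKysrACtra0Arq6uAK+vrwCwsLAAsbGxALKysgCzs7MAtLS0ALW1tQC2trYAt7e3ALi4uAC5ubkAurq6ALu7uwC8vLwAvb29AL6+vgC/v78AwMDAAMHBwQDCwsIAw8PDAMTExADFxcUAxsbGAMfHxwDIyMgAycnJAMrKygDLy8sAzMzMAM3NzQDOzs4Az8/PANDQ0ADR0dEA0tLSANPT0wDU1NQA1dXVANbW1gDX19cA2NjYANnZ2QDa2toA29vbANzc3ADd3d0A3t7eAN/f3wDg4OAA4eHhAOLi4gDj4+MA5OTkAOXl5QDm5uYA5+fnAOjo6ADp6ekA6urqAOvr6wDs7OwA7e3tAO7u7gDv7+8A8PDwAPHx8QDy8vIA8/PzAPT09AD19fUA9vb2APf39wD4+PgA+fn5APr6+gD7+/sA/Pz8AP39/QD+/v4A////ANDGvbavppuOg3t3dXV2fYmWoairqqimp8q/taufjnpnWFJTWF9re42dqK6uqaOense2qpuIb1M7LSw1QlNpgZeosrSvppyVlcirnYx0VzokGyAtPlVwi6KyubatoJSNj76glINtVD4vKi85SWB7laq3ubOml4uIi6mXjYBwX1BGQ0RIVWqDmqy0s6mbjYWFipePiH90aF5WUU9QXG+Fmqesp5yPhIGGi4+IgnpyaWFaVFBSXW+DlJ6fmI6Ef4GHjI6De3RsZV5XUU1QXG1+i5GQioJ8foOJjZOBdW1mX1lTTktPW2l3gISCfXl6gIaLj5mHdWlhW1VRTUtPWWVvdnh3dnd9g4iNkZuQfGtgWVRQTk1RWWJqbnBydHqAhouPk5KViHRkWlVSUVFRWmJobG9zeX+EiY6RlIORkYNvYVlWVlRCTWNuc3Z6foOIjJCTlnSFkZCAbmJdXFxTSldygYSEhYiMj5OVmGt3iJSQgXBnZGVpamZvh5aUj46PkpWXmWhvfY6YlIR1bm1xeYaMkJuinZaUlZeanGptdYOUnpmKfHd4f46ltbGkn5uZmpygo25wc3yLnKWekISAhJCmwtLFppGNk5uhpnN0dnqDlKWspZaLiY+gudHZya6alpqgo3d4eXyAi5yts6qbkpGarMHR0svFxsrOzXt8fn+Bh5Oltbiun5eYorPE0dba3uLi3H+AgYOEh42arLu9saOcn6u9z9zl6ejj2IOEhYaHiYyToLLAwLOnpKy7zNvj5eDXyg=="/>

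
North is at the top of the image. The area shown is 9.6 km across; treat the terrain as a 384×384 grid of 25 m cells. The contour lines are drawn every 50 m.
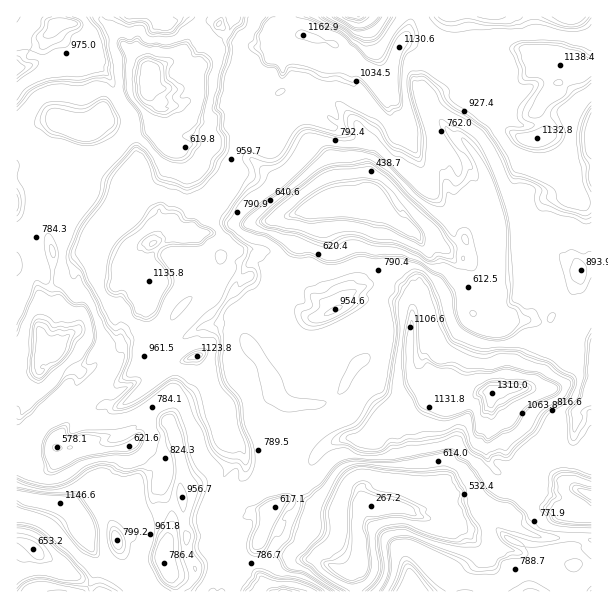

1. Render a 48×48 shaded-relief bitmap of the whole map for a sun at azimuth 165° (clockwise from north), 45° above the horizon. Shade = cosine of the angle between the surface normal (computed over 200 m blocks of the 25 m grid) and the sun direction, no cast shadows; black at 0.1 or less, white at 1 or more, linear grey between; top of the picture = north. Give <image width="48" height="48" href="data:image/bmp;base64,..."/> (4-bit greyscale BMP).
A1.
<image width="48" height="48" href="data:image/bmp;base64,Qk32BAAAAAAAAHYAAAAoAAAAMAAAADAAAAABAAQAAAAAAIAEAAATCwAAEwsAABAAAAAAAAAAAAAAABEREQAiIiIAMzMzAERERABVVVUAZmZmAHd3dwCIiIgAmZmZAKqqqgC7u7sAzMzMAN3d3QDu7u4A////ADERN92qqUa9qpNAAAABEQKHWqh3mYmqmWM1ebyqp3i8qqZEAAFGQyNWipdVeZmqmYaLvNqKqampqqdJd3rMllZXl2ZlRomqqZqrvNppvLqpqqhZ3N3dp1VlMiSKiGZ5qd27vLq5rMmqqquG3N28pzEhEkSJmImrze3buovaq9uaqqu2rLyrpRABaJmah6ze7u3cuHu6qby7qrvIbLu7tkNYmqqqu7ms3cqGZpqqqIq8qrzurNzLzMzMupqs3Ll5vCEAFqqqqXmrqrvN3O3b7d3buqmr3KpnhiQgE3hleoiZq7yqus3e7u7e7bq7qqp0Mpp1IBIzWaqJvdyqqrzv/u//7tzN26qVV6qZdCNlaauavNq6qqve7////sze7sqpiqrc3bu6eKqqu7iqqqmbze7u/+vO7uyqeIre3u3duKiqmpmqqqmFWazd7+q97t26hka9u8zdyGerqpqpiImYVZqs3v2d3d3bt2Rqqqmt7GiqqoqpmqmZlFqrzN2t7u7+2ac2mal47tu6p3qpu7uoqEiqqqqHvN3tyqZDZ5qZre3Lp5qruqq6inapqZdBNFZmmqhCR5l5qs3cqamrqqqsmYWIZVVBIiI1i6uUNoqXqqmbqqm7qqqryoWIZlQzIkRpq6u5VWq5mqpmmqq6qqqqu5V5mVQhA2iarLzdt3rLu6qoiry6q826qqZqqGREM2marM3d2orM3aq7u7uqqr3tuqhqp4aJmImaq83L3Jq7zcqr3bqqqYnNy5h5qIqqq7u6qr3czLrLrNuqvdyqqXZ6y6Z5iIuqmru6u73cuqnLqsu6rN26qodmmqdIVoqqmKqqzLy6q5eaqoqqq8q6qpdWealCFIqqiKqqq6uZm6eKmIu7qrq6hVVEVVUgE3mqiKqpiaqpaahZmN7tuomXVSNEMREAZpiqiKqpiaq7ZqpVrM3cuFQyNEVEQyEmm7qqiKqqqrq6hIqVW6hmmYhUQjRCJFWbq7yqmaqrzcqqpkmpVWZnrc3duWVVVnrLzLuqqavN3aqqqUaqlmaKrN7u7tyqqqu83cupqarMy5qqqoWaqFVWqt3e7u7t3cqs3Ny6q8uqqaqqqpV6p1Vkar3M7u/+7su7vN27nNy6qaqqqqc4llV4SKve3e7u/szNrLq7m8y6qaqql3lkVVVYZqvN3N7+7d3du5m5u93bqKqGVUWGRpl4iKu73c7u7bzLqZy6qr3cqap2eIV6eZl3iaqqvu3szLu5qs3LmImaq7u8zcmZd2h2iaqqq9y83N24rNzLp5qqvdze3uy2RmiVaaqqqqq83M6oq8y6qWrNzd7u3d62eJmnWKqqqqu8y7uau7qqqoe97e7u7u2pqqqoV6qs3M3d3Kquy6qqqsqr3szd3eya3Kq5ZarN3t3dx3rO26qqqau7u3vcurmL7tvMhpq8zcu6dEncqqqqqZmYdnrdy6iu7v7Mp4iqq7qVE0Xcqqqql1VVVoed24je3v/auEdpqpYQACOKqHh2ZUQyNpdr22jO3e7KyiY4qXIAABNJpkZTM2dSEw=="/>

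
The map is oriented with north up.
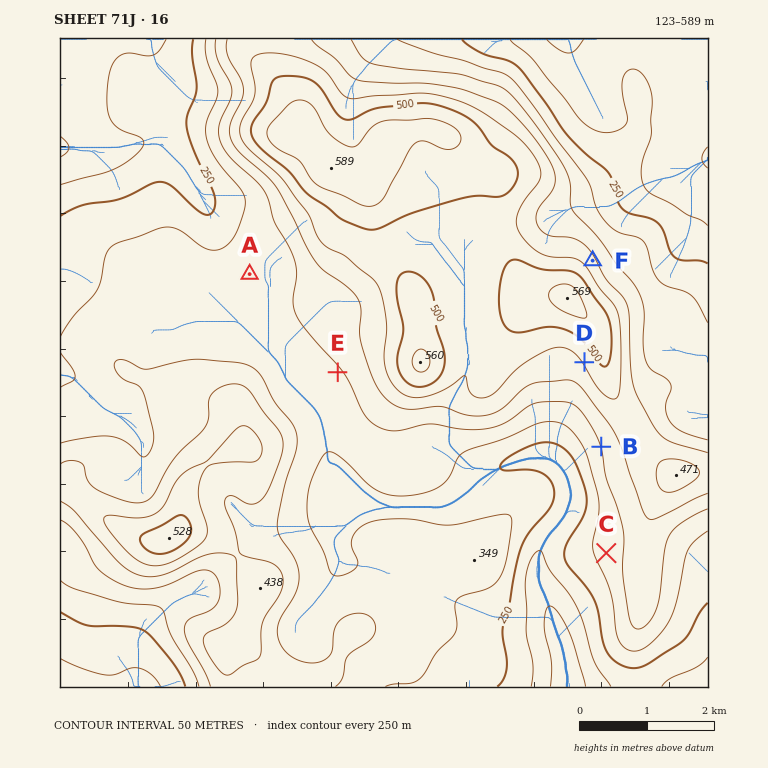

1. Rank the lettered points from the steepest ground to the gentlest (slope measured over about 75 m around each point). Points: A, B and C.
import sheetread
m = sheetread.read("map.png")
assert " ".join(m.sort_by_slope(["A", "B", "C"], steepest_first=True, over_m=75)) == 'B C A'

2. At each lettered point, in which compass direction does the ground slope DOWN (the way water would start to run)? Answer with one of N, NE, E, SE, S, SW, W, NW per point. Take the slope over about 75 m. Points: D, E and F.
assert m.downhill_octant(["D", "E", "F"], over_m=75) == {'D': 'SW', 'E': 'SW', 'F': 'NE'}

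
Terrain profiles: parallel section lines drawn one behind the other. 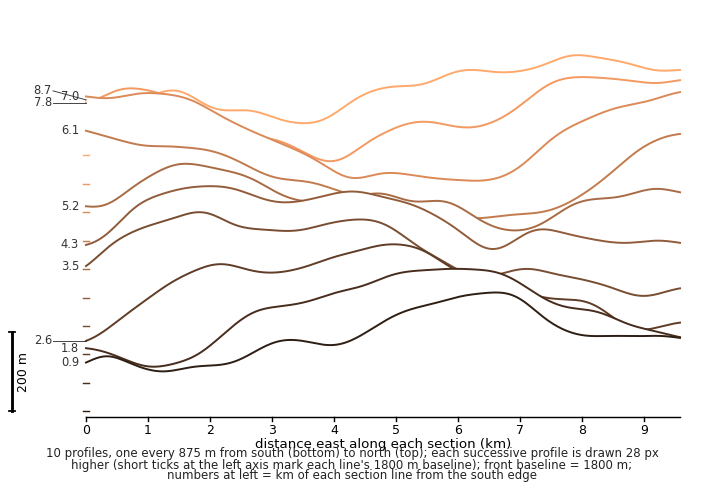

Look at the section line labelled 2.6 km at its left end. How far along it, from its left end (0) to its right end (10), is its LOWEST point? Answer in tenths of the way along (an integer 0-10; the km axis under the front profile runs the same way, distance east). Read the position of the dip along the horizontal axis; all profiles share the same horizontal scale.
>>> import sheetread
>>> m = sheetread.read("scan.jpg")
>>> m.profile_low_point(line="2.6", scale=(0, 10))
0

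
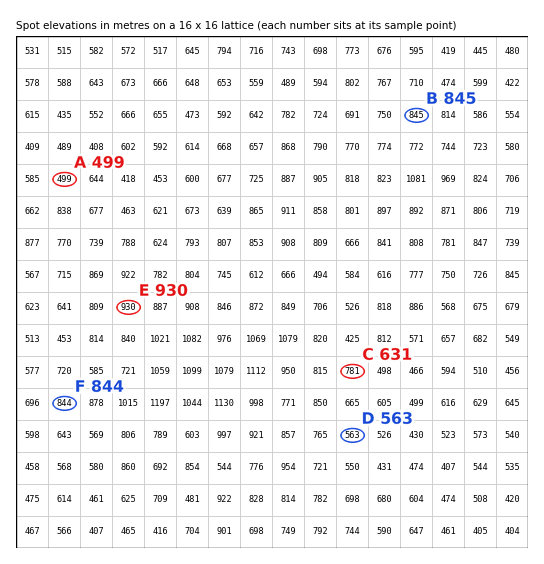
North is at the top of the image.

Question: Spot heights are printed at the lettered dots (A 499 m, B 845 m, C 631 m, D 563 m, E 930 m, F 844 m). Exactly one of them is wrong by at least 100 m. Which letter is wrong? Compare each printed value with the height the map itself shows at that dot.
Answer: C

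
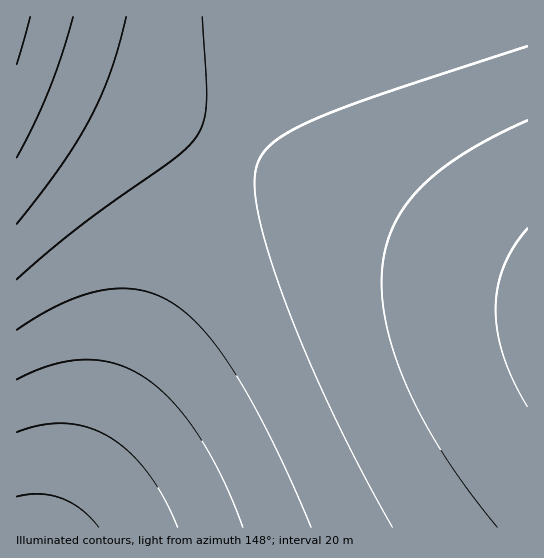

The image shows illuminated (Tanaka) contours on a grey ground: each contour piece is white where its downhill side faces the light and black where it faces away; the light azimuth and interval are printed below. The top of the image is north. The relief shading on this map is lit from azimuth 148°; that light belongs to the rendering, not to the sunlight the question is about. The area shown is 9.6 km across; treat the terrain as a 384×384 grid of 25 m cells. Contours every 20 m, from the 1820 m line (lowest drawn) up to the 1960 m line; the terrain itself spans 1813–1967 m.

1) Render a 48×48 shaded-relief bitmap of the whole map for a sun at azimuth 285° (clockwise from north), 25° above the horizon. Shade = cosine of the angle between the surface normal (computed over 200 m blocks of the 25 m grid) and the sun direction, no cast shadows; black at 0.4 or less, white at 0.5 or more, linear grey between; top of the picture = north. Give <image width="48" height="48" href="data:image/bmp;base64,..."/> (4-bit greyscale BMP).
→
<image width="48" height="48" href="data:image/bmp;base64,Qk32BAAAAAAAAHYAAAAoAAAAMAAAADAAAAABAAQAAAAAAIAEAAATCwAAEwsAABAAAAAAAAAAAAAAABEREQAiIiIAMzMzAERERABVVVUAZmZmAHd3dwCIiIgAmZmZAKqqqgC7u7sAzMzMAN3d3QDu7u4A////AEQzMzIiIiIiEREREiIiIiIiIiIiIiIiIkRDMzIiIiIiIREREiIiIiIiIiIiIiIiIkRDMzMiIiIiIhERIiIiIiIiIiIiIiIiIkRDMzMiIiIiIiIiIiIiIiIiIiIiIiIiIkREMzMyIiIiIiIiIiIiIiIiIiIiIiIiIkREMzMyIiIiIiIiIiIiIiIiIiIiIiIiIkREQzMzIiIiIiIiIiIiIiIiIiIiIiIiIlREQzMzIiIiIiIiIiIiIiIiIiIiIiIiIlVEQzMzMiIiIiIiIiIiIiIiIiIiIiIiIlVERDMzMiIiIiIiIiIiIiIiIiIiIiIiIlVERDMzMyIiIiIiIiIiIiIiIiIiIiIiIlVUREMzMyIiIiIiIiIiIiIiIiIiIiIiIlVUREMzMzIiIiIiIiIiIiIiIiIiIiIiIlVVREQzMzIiIiIiIiIiIiIiIiIiIiIiIlVVREQzMzMiIiIiIiIiIiIiIiIiIiIiIlVVRERDMzMyIiIiIiIiIiIiIiIiIiIiImVVVERDMzMyIiIiIiIiIiIiIiIiIiIiImZVVERDMzMzIiIiIiIiIiIiIiIiIiIiImZVVUREMzMzIiIiIiIiIiIiIiIiIiIiImZVVUREMzMzMiIiIiIiIiIiIiIiIiIiImZlVUREQzMzMyIiIiIiIiIiIiIiIiIiImZlVVREQzMzMyIiIiIiIiIiIiIiIiIiImZlVVRERDMzMzIiIiIiIiIiIiIiIiIiImZmVVRERDMzMzMiIiIiIiIiIiIiIiIiImZmVVVEREMzMzMyIiIiIiIiIiIiIiIiImZmVVVEREMzMzMyIiIiIiIiIiIiIiIiInZmZVVUREQzMzMzIiIiIiIiIiIiIiIiInZmZVVUREQzMzMzMiIiIiIiIiIiIiIiIndmZVVURERDMzMzMyIiIiIiIiIiIiIiIndmZlVVRERDMzMzMzIiIiIiIiIiIiIiIndmZlVVREREMzMzMzMiIiIiIiIiIiIiIndmZlVVVEREMzMzMzMyIiIiIiIiIiIiIndmZlVVVEREQzMzMzMzIiIiIiIiIiIiInd2ZmVVVERERDMzMzMzMiIiIiIiIiIiInd2ZmVVVURERDMzMzMzMyIiIiIiIiIiInd2ZmVVVUREREMzMzMzMzIiIiIiIiIiInd2ZmZVVVREREMzMzMzMzMiIiIiIiIiInd3ZmZVVVREREQzMzMzMzMyIiIiIiIiInd3ZmZVVVVERERDMzMzMzMyIiIiIiIiInd3ZmZlVVVEREREMzMzMzMzIiIiIiIiInd3ZmZlVVVUREREMzMzMzMzMiIiIiIiInd3ZmZmVVVUREREQzMzMzMzMyIiIiIiInd3dmZmVVVVRERERDMzMzMzMzIiIiIiInd3dmZmVVVVVEREREMzMzMzMzMiIiIiInd3dmZmZVVVVEREREMzMzMzMzMyIiIiInd3dmZmZVVVVUREREQzMzMzMzMyIiIiInd3d2ZmZlVVVVRERERDMzMzMzMzIiIiInd3d2ZmZlVVVVREREREMzMzMzMzMiIiIg=="/>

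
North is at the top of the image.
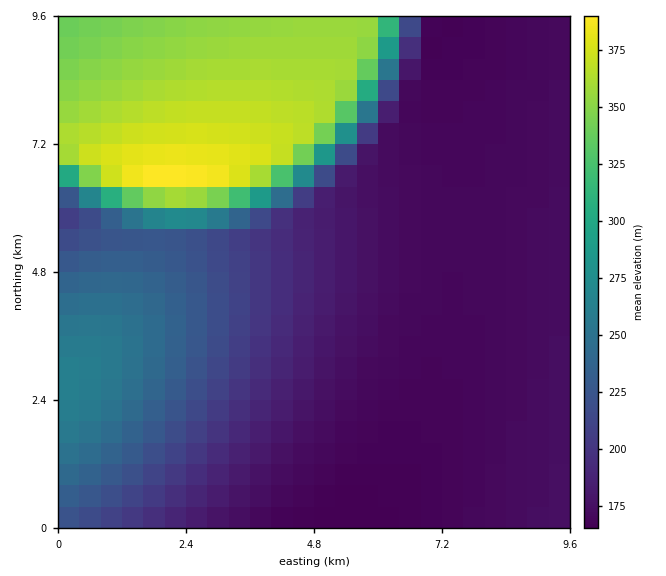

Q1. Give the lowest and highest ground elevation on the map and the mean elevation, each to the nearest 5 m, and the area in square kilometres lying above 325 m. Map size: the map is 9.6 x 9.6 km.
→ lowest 165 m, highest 390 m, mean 225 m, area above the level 18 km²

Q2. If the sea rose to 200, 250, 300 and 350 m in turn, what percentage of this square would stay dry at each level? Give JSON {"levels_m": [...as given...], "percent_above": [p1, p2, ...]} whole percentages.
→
{"levels_m": [200, 250, 300, 350], "percent_above": [44, 26, 20, 16]}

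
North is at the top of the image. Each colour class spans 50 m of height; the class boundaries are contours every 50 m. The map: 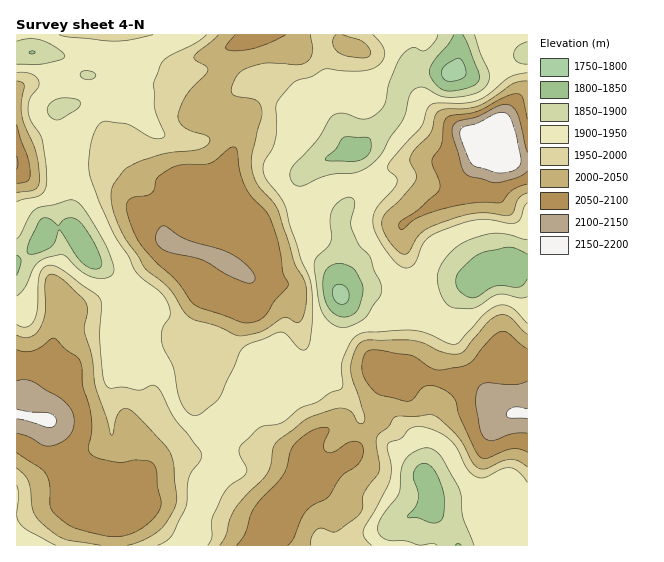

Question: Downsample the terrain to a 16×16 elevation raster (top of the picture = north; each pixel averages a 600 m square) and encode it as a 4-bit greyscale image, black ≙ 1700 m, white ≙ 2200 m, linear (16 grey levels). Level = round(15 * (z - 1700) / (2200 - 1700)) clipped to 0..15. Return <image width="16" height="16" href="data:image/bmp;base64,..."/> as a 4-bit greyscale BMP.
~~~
<image width="16" height="16" href="data:image/bmp;base64,Qk32AAAAAAAAAHYAAAAoAAAAEAAAABAAAAABAAQAAAAAAIAAAAATCwAAEwsAABAAAAAAAAAAAAAAABEREQAiIiIAMzMzAERERABVVVUAZmZmAHd3dwCIiIgAmZmZAKqqqgC7u7sAzMzMAN3d3QDu7u4A////AIqql5u5llV3m7unirqnVXeru6h4q6hWmMyql3iaqXjM3KiId3iaqs27l3iGd5u6u5qHeJiHeYeaeod6u6ZGdmdoZ6vMpkZ1RFRZzLuWaJdlZXq7u4Zoqpmniau5ZmebzJeIial1RpvuhneKqXZmebyGZ4mYh3ZkWFZ3eKqpl2Rm"/>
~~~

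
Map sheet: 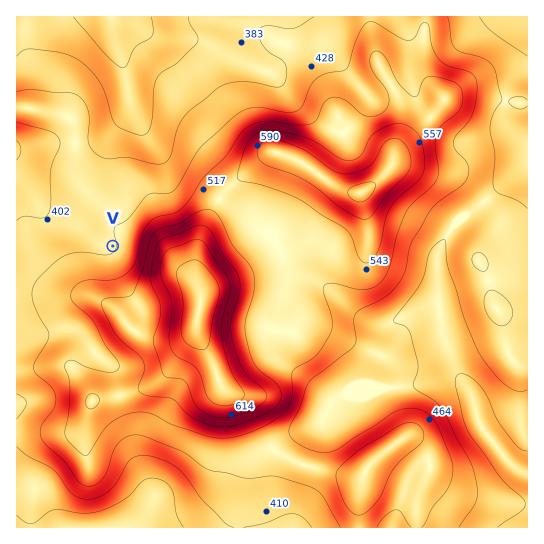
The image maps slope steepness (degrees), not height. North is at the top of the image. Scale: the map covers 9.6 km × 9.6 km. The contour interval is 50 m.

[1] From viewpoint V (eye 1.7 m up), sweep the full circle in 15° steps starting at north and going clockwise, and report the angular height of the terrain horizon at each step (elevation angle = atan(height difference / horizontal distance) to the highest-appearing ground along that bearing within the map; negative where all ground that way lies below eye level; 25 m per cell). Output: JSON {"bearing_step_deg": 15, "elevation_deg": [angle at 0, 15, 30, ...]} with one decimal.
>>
{"bearing_step_deg": 15, "elevation_deg": [-0.1, 0.1, 0.4, 1.3, 4.1, 7.6, 10.6, 11.8, 10.9, 8.4, 6.5, 5.8, 5.9, 5.4, 4.3, 2.8, 1.5, 0.4, -0.8, -1.5, -1.7, -1.4, -0.3, -0.4]}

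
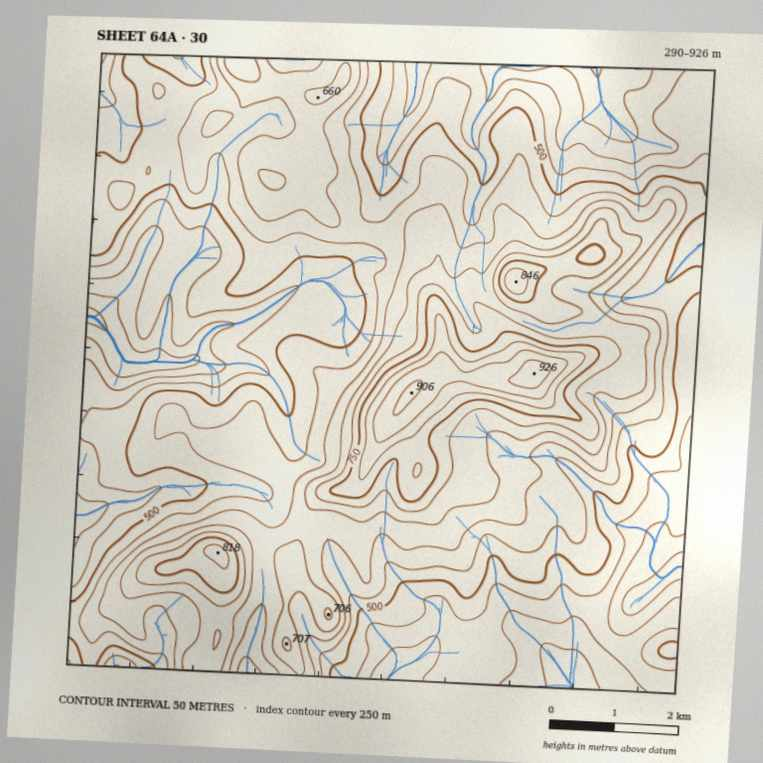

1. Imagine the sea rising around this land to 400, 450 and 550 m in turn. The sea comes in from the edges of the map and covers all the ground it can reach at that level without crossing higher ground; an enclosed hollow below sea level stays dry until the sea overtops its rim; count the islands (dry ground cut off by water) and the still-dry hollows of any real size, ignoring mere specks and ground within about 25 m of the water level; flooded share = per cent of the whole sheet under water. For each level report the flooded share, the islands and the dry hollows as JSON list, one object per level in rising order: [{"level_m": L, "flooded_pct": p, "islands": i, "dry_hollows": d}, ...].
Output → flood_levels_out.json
[{"level_m": 400, "flooded_pct": 10, "islands": 0, "dry_hollows": 0}, {"level_m": 450, "flooded_pct": 23, "islands": 0, "dry_hollows": 0}, {"level_m": 550, "flooded_pct": 53, "islands": 0, "dry_hollows": 0}]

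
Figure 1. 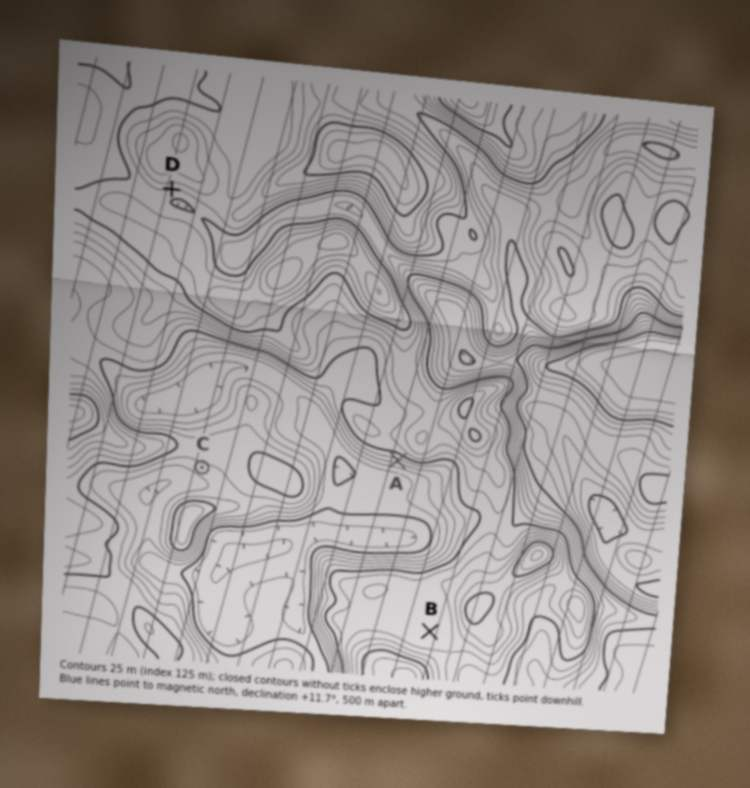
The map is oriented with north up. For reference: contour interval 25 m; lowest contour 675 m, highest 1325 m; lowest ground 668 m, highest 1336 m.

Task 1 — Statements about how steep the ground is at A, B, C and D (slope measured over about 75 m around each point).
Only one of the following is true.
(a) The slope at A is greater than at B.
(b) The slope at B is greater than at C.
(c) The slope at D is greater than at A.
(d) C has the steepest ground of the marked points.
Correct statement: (a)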